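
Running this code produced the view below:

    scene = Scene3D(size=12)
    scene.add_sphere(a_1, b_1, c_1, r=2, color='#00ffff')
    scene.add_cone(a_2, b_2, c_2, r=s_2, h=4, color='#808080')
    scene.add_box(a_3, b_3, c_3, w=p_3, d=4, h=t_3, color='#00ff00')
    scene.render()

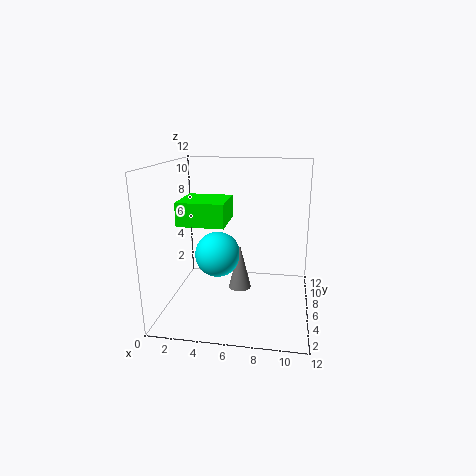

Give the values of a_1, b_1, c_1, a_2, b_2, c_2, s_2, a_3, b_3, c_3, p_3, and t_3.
a_1 = 4; b_1 = 7; c_1 = 4; a_2 = 6; b_2 = 7; c_2 = 1; s_2 = 1; a_3 = 1; b_3 = 5; c_3 = 7; p_3 = 4; t_3 = 2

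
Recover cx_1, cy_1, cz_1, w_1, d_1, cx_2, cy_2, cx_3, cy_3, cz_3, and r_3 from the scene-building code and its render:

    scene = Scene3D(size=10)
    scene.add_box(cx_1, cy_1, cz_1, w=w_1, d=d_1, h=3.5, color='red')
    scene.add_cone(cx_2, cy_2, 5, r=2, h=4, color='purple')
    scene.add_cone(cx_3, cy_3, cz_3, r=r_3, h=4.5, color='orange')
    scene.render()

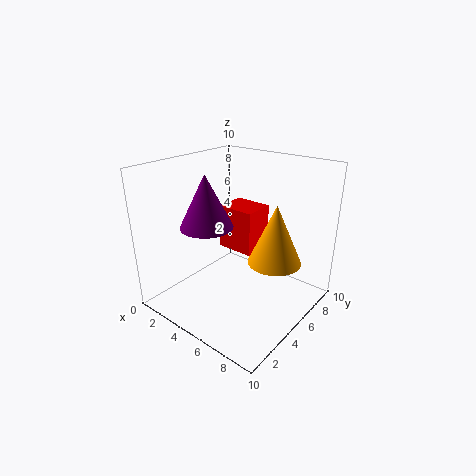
cx_1 = 1.5, cy_1 = 7, cz_1 = 2.5, w_1 = 3, d_1 = 2.5, cx_2 = 2, cy_2 = 5, cx_3 = 6.5, cy_3 = 7.5, cz_3 = 2.5, r_3 = 2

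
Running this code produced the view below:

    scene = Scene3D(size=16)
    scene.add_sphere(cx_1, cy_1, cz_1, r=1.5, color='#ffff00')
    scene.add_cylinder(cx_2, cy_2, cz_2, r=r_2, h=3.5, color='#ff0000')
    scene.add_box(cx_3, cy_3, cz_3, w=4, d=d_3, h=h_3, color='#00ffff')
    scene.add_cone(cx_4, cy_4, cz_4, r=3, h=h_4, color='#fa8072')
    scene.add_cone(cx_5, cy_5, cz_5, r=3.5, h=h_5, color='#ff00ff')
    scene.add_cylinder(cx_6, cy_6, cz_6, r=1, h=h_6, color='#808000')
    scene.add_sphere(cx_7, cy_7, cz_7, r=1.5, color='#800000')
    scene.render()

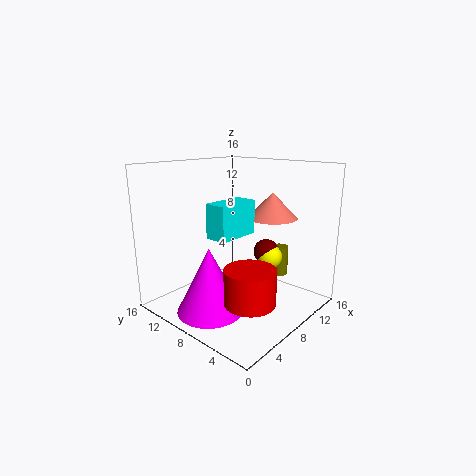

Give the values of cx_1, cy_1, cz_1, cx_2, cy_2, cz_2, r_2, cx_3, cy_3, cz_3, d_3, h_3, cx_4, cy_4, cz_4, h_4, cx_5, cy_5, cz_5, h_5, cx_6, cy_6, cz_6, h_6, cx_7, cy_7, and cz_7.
cx_1 = 12; cy_1 = 6.5; cz_1 = 5; cx_2 = 4; cy_2 = 3; cz_2 = 3.5; r_2 = 2.5; cx_3 = 0.5; cy_3 = 3; cz_3 = 10.5; d_3 = 2; h_3 = 3; cx_4 = 13; cy_4 = 7; cz_4 = 9.5; h_4 = 3; cx_5 = 3.5; cy_5 = 8; cz_5 = 1; h_5 = 7; cx_6 = 13.5; cy_6 = 6; cz_6 = 2.5; h_6 = 3.5; cx_7 = 12; cy_7 = 7; cz_7 = 5.5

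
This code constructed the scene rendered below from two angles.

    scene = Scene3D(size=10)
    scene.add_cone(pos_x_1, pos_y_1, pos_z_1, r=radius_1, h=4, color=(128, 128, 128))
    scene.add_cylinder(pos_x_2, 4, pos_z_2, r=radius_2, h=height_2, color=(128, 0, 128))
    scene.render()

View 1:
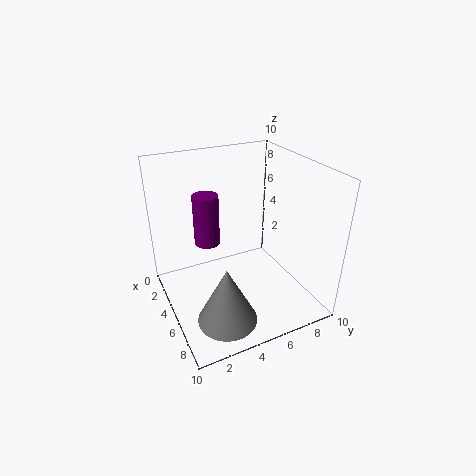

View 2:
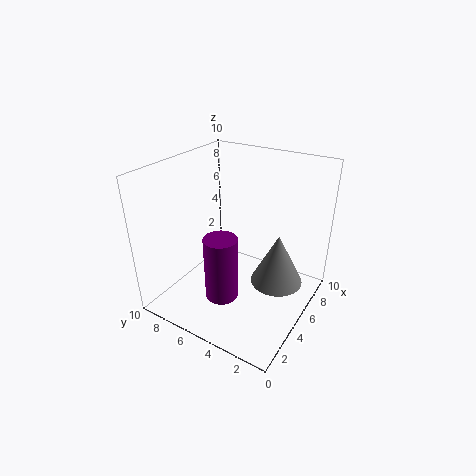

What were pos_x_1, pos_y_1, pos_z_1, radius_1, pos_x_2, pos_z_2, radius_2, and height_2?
pos_x_1 = 7.5; pos_y_1 = 3; pos_z_1 = 0.5; radius_1 = 2; pos_x_2 = 1.5; pos_z_2 = 3; radius_2 = 1; height_2 = 4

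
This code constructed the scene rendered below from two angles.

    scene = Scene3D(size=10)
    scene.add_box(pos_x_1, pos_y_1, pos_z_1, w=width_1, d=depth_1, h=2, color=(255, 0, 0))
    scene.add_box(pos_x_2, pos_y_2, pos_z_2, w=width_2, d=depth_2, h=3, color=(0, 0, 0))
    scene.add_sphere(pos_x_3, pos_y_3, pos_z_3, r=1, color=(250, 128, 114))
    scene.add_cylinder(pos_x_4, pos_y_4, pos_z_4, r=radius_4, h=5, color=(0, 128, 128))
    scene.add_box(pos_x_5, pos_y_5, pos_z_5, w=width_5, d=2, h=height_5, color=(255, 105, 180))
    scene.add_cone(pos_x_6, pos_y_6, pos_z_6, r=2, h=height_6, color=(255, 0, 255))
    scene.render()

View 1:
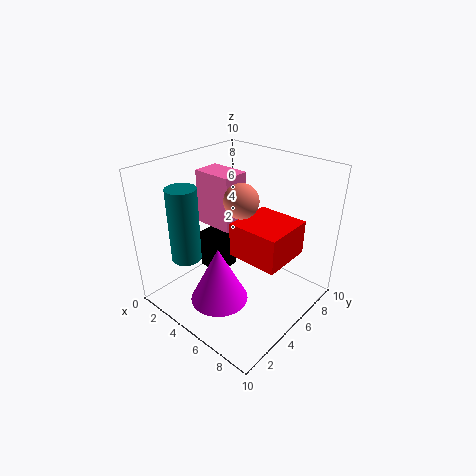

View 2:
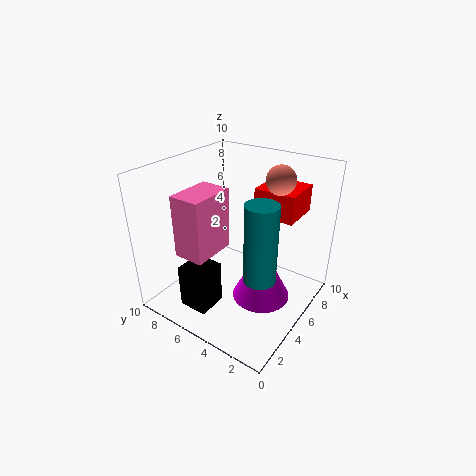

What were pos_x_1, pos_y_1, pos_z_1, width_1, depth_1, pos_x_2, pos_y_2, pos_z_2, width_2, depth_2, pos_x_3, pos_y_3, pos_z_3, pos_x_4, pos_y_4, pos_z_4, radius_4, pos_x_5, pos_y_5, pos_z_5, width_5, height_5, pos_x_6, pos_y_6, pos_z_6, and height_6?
pos_x_1 = 7; pos_y_1 = 2; pos_z_1 = 6; width_1 = 3; depth_1 = 3; pos_x_2 = 1; pos_y_2 = 5; pos_z_2 = 1; width_2 = 2; depth_2 = 2; pos_x_3 = 7; pos_y_3 = 3; pos_z_3 = 9; pos_x_4 = 3; pos_y_4 = 2; pos_z_4 = 4; radius_4 = 1; pos_x_5 = 1; pos_y_5 = 5; pos_z_5 = 5; width_5 = 3; height_5 = 4; pos_x_6 = 5; pos_y_6 = 3; pos_z_6 = 1; height_6 = 4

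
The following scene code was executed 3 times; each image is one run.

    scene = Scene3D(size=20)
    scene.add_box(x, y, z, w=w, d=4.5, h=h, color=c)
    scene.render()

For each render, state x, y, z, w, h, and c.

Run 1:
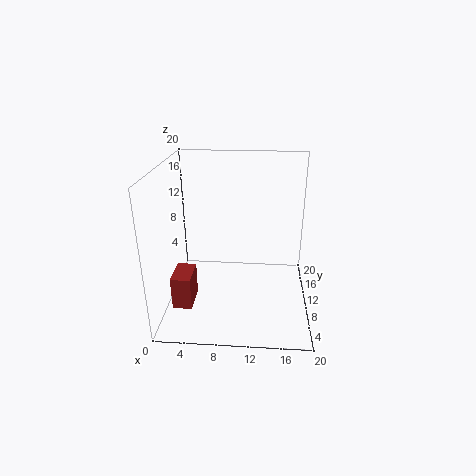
x = 1, y = 6, z = 0.5, w = 2.75, h = 4.75, c = 'brown'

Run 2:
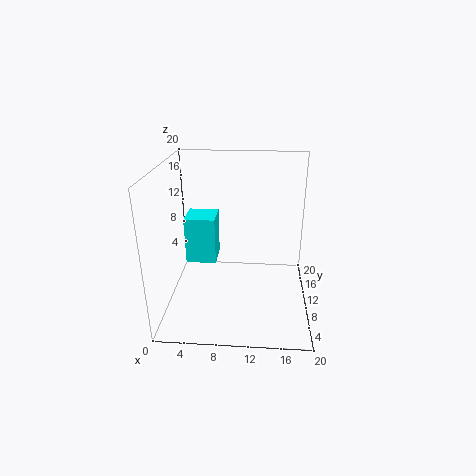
x = 2, y = 11.75, z = 4.75, w = 4.5, h = 7, c = 'cyan'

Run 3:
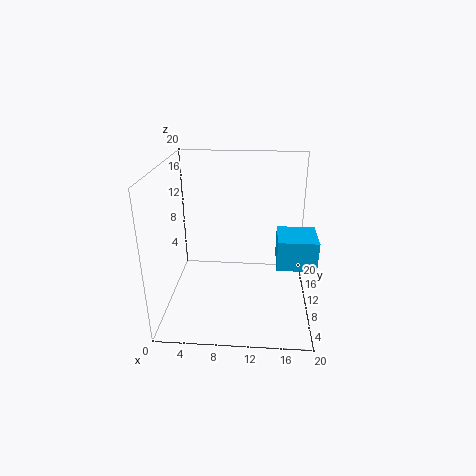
x = 15, y = 1.5, z = 10.25, w = 4.5, h = 3.5, c = 'deepskyblue'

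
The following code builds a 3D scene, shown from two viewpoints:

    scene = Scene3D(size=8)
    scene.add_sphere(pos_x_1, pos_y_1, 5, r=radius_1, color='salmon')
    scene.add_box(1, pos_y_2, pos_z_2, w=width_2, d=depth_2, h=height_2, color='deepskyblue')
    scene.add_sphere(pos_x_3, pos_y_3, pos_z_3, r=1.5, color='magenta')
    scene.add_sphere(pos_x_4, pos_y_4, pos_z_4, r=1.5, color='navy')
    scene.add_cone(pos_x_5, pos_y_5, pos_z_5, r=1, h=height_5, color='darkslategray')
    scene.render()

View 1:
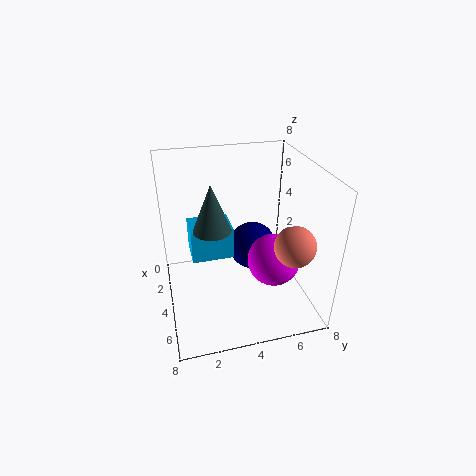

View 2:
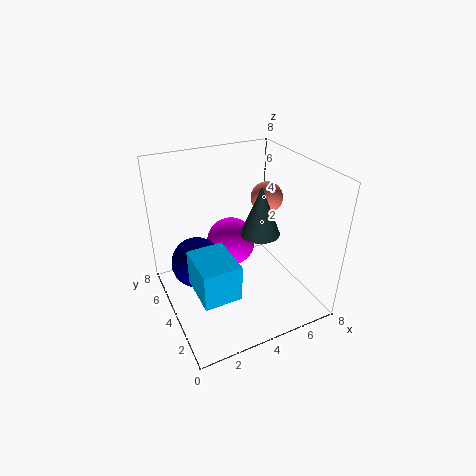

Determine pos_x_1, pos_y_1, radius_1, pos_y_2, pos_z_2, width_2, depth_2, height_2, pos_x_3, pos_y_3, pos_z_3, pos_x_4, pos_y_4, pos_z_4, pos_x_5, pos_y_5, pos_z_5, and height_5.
pos_x_1 = 7, pos_y_1 = 6, radius_1 = 1, pos_y_2 = 1.5, pos_z_2 = 2, width_2 = 2, depth_2 = 2.5, height_2 = 2, pos_x_3 = 4.5, pos_y_3 = 6, pos_z_3 = 2.5, pos_x_4 = 2, pos_y_4 = 5.5, pos_z_4 = 2, pos_x_5 = 4.5, pos_y_5 = 2.5, pos_z_5 = 5, height_5 = 2.5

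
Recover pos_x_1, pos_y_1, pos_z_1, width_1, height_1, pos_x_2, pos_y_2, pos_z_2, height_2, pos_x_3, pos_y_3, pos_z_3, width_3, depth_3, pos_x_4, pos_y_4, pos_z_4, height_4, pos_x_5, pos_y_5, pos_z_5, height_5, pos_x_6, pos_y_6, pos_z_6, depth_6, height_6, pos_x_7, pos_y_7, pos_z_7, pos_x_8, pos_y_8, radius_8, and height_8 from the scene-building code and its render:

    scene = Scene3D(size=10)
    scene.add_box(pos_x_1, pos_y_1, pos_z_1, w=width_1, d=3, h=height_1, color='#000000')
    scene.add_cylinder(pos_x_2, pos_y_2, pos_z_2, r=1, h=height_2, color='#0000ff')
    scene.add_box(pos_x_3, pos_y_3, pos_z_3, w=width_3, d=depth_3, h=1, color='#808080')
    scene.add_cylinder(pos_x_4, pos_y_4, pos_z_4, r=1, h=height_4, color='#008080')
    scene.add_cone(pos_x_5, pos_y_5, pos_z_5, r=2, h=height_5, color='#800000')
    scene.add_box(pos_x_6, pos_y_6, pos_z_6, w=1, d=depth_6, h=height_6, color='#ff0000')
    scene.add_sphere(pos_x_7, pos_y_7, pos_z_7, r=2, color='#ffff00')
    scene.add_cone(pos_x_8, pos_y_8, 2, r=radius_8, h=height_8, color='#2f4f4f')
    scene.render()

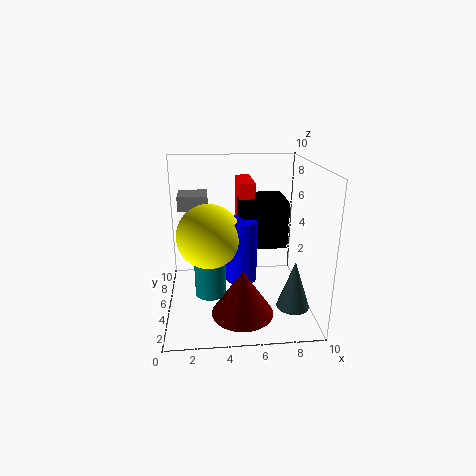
pos_x_1 = 5; pos_y_1 = 3; pos_z_1 = 5; width_1 = 3; height_1 = 3; pos_x_2 = 5; pos_y_2 = 3; pos_z_2 = 3; height_2 = 4; pos_x_3 = 1; pos_y_3 = 5; pos_z_3 = 7; width_3 = 2; depth_3 = 2; pos_x_4 = 3; pos_y_4 = 3; pos_z_4 = 2; height_4 = 3; pos_x_5 = 5; pos_y_5 = 2; pos_z_5 = 1; height_5 = 3; pos_x_6 = 5; pos_y_6 = 4; pos_z_6 = 5; depth_6 = 3; height_6 = 4; pos_x_7 = 3; pos_y_7 = 3; pos_z_7 = 6; pos_x_8 = 8; pos_y_8 = 1; radius_8 = 1; height_8 = 3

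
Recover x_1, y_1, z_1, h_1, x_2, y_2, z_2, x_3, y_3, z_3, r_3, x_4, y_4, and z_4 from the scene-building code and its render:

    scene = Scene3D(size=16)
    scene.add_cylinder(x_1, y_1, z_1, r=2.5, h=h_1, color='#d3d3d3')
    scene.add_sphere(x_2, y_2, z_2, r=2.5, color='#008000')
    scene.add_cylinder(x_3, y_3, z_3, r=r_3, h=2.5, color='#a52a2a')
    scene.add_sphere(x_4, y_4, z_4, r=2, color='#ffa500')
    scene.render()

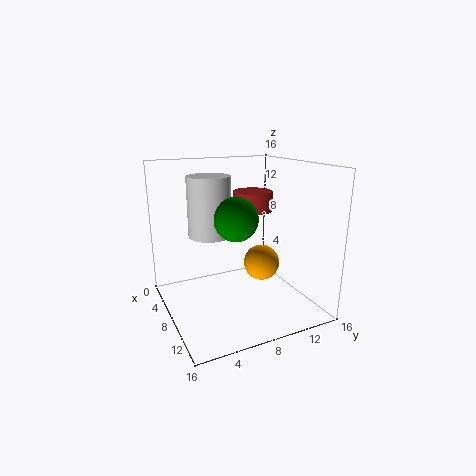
x_1 = 4.5
y_1 = 6
z_1 = 7.5
h_1 = 7
x_2 = 7.5
y_2 = 8
z_2 = 10
x_3 = 3
y_3 = 12.5
z_3 = 9.5
r_3 = 2.5
x_4 = 9
y_4 = 10.5
z_4 = 5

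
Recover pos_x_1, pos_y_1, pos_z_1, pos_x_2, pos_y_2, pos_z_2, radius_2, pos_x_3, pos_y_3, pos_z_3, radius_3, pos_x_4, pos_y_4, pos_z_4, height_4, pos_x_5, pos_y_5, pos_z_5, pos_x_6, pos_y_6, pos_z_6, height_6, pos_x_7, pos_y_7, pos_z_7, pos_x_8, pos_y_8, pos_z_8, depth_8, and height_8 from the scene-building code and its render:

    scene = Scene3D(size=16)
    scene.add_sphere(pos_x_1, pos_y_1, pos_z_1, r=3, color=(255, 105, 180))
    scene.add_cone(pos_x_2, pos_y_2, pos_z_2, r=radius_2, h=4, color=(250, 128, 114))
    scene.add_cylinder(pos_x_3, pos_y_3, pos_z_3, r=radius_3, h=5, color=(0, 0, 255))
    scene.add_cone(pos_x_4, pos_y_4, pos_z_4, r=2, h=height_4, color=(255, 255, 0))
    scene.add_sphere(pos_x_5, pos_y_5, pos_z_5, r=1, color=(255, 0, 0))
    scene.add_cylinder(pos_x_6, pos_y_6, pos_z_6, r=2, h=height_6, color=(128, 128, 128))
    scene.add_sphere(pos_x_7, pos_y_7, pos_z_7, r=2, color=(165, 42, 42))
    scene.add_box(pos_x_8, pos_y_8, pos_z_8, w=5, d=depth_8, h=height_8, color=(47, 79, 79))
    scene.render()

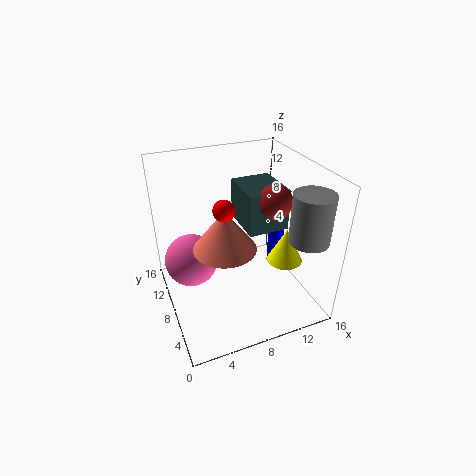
pos_x_1 = 3, pos_y_1 = 10, pos_z_1 = 5, pos_x_2 = 5, pos_y_2 = 4, pos_z_2 = 10, radius_2 = 3, pos_x_3 = 14, pos_y_3 = 10, pos_z_3 = 2, radius_3 = 1, pos_x_4 = 13, pos_y_4 = 6, pos_z_4 = 5, height_4 = 4, pos_x_5 = 5, pos_y_5 = 4, pos_z_5 = 14, pos_x_6 = 13, pos_y_6 = 2, pos_z_6 = 10, height_6 = 5, pos_x_7 = 13, pos_y_7 = 9, pos_z_7 = 11, pos_x_8 = 10, pos_y_8 = 9, pos_z_8 = 7, depth_8 = 6, height_8 = 5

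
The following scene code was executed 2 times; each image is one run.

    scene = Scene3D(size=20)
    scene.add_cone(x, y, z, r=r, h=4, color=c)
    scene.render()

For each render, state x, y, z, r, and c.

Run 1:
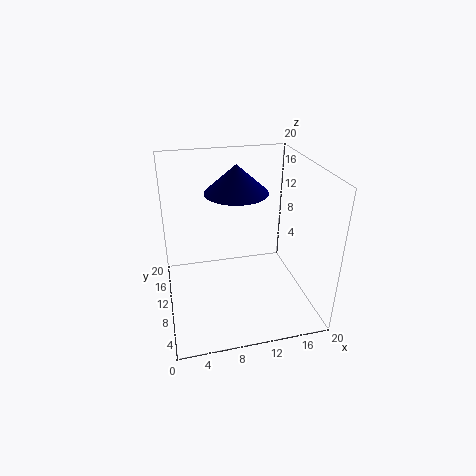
x = 10.5
y = 13
z = 15.5
r = 4.5
c = 'navy'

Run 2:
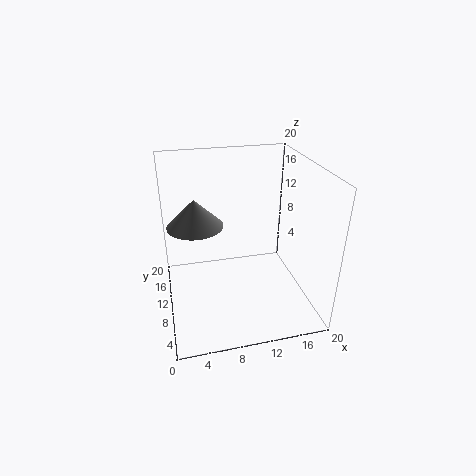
x = 4.5
y = 13
z = 11
r = 4
c = 'gray'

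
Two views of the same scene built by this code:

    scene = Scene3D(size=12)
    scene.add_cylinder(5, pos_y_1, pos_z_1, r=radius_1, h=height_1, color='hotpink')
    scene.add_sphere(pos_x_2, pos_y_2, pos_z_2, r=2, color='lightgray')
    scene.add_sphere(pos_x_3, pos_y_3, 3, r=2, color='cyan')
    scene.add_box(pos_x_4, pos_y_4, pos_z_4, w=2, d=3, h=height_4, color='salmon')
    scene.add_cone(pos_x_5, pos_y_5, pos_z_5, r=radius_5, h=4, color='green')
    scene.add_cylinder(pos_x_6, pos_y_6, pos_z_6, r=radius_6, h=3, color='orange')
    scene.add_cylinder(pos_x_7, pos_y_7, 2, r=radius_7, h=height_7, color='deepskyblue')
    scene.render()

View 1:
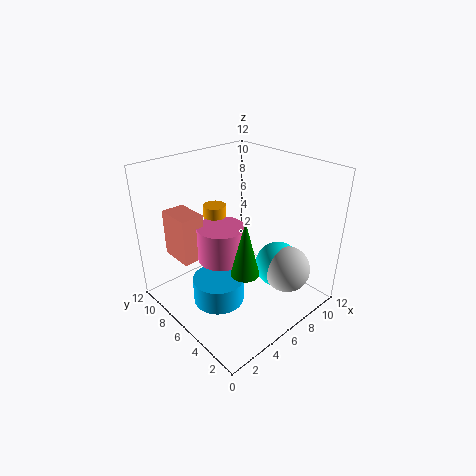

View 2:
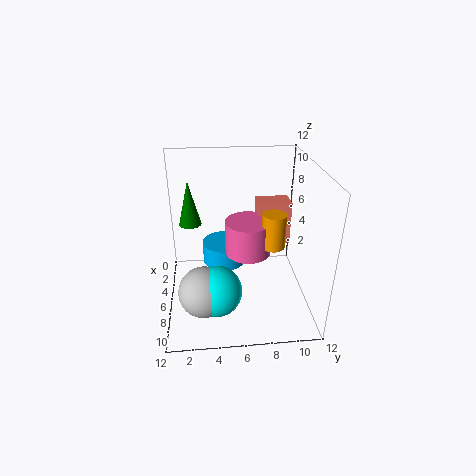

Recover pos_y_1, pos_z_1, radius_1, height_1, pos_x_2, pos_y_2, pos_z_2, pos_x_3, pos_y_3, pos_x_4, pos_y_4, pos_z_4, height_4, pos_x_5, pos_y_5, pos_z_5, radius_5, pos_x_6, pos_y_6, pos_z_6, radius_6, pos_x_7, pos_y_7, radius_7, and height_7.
pos_y_1 = 7, pos_z_1 = 4, radius_1 = 2, height_1 = 3, pos_x_2 = 9, pos_y_2 = 3, pos_z_2 = 3, pos_x_3 = 9, pos_y_3 = 4, pos_x_4 = 2, pos_y_4 = 8, pos_z_4 = 4, height_4 = 4, pos_x_5 = 3, pos_y_5 = 2, pos_z_5 = 6, radius_5 = 1, pos_x_6 = 6, pos_y_6 = 9, pos_z_6 = 5, radius_6 = 1, pos_x_7 = 3, pos_y_7 = 5, radius_7 = 2, height_7 = 2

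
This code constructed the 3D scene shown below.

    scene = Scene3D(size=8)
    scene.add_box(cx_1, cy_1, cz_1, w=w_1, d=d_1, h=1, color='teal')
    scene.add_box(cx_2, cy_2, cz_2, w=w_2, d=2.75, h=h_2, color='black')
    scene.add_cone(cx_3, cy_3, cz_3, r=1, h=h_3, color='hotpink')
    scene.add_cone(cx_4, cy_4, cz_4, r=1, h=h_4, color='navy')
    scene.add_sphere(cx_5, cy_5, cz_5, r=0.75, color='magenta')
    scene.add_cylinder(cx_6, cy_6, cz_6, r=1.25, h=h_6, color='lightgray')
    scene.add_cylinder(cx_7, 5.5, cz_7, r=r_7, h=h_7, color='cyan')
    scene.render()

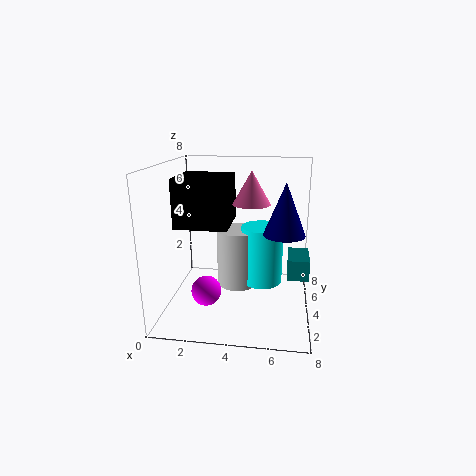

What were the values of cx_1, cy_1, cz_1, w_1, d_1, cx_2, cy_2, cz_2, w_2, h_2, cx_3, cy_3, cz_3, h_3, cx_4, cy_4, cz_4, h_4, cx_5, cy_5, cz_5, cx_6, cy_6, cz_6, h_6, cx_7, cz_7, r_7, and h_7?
cx_1 = 6.75, cy_1 = 1.25, cz_1 = 3, w_1 = 1, d_1 = 1.75, cx_2 = 1, cy_2 = 2, cz_2 = 5, w_2 = 2.75, h_2 = 2.5, cx_3 = 4.75, cy_3 = 3.75, cz_3 = 6, h_3 = 1.75, cx_4 = 6.5, cy_4 = 2, cz_4 = 5, h_4 = 2.5, cx_5 = 2.75, cy_5 = 1.5, cz_5 = 2, cx_6 = 3.75, cy_6 = 5.5, cz_6 = 0.5, h_6 = 3.5, cx_7 = 5.25, cz_7 = 0.75, r_7 = 1.25, h_7 = 3.5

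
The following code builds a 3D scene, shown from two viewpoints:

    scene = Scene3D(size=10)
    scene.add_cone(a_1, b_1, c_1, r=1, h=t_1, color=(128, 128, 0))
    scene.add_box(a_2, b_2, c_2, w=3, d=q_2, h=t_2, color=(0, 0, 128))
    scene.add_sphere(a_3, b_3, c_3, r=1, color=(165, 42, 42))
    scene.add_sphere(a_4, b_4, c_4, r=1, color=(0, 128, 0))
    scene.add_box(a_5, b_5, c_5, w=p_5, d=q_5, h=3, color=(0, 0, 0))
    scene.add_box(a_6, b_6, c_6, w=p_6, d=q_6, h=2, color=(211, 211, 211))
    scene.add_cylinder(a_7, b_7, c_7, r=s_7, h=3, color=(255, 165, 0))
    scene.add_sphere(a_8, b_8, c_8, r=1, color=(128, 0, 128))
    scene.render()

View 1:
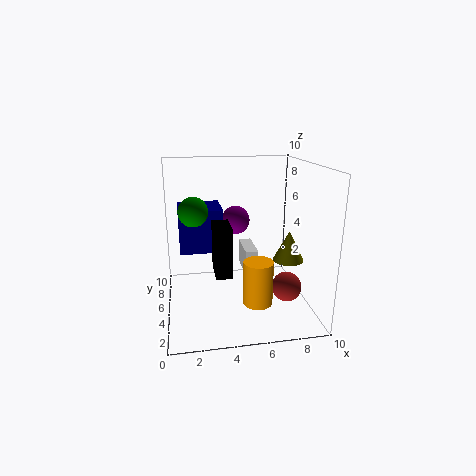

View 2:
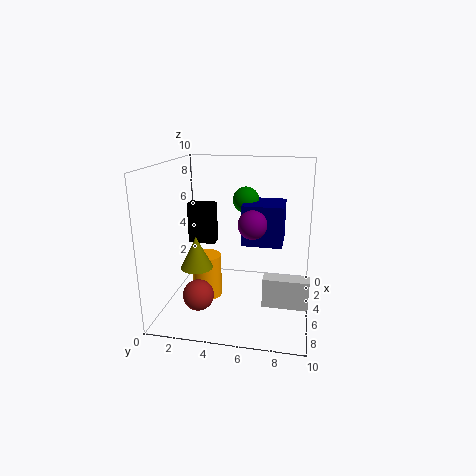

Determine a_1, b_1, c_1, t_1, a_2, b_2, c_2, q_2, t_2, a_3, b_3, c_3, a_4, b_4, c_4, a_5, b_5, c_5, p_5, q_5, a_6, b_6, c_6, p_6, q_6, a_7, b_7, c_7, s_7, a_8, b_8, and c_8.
a_1 = 8; b_1 = 3; c_1 = 4; t_1 = 2; a_2 = 1; b_2 = 5; c_2 = 4; q_2 = 3; t_2 = 3; a_3 = 8; b_3 = 3; c_3 = 2; a_4 = 2; b_4 = 5; c_4 = 7; a_5 = 3; b_5 = 1; c_5 = 4; p_5 = 1; q_5 = 2; a_6 = 6; b_6 = 7; c_6 = 1; p_6 = 1; q_6 = 3; a_7 = 6; b_7 = 3; c_7 = 1; s_7 = 1; a_8 = 5; b_8 = 6; c_8 = 6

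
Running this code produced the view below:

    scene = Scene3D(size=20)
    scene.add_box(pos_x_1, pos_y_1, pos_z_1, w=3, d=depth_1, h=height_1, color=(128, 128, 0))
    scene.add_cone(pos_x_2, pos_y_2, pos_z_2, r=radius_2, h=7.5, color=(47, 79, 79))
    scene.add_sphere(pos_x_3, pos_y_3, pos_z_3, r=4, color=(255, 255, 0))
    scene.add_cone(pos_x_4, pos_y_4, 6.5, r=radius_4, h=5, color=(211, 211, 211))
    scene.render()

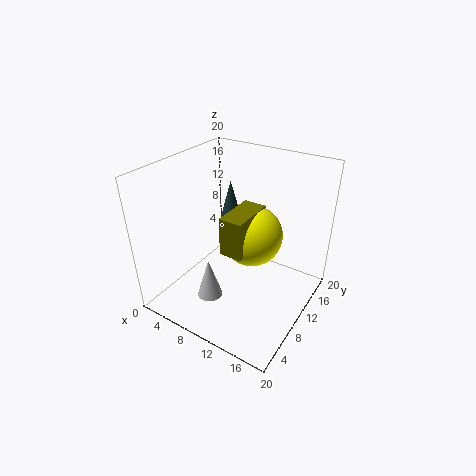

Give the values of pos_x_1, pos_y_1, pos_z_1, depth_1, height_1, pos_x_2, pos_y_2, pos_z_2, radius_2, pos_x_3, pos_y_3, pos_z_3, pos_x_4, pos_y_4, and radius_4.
pos_x_1 = 10.5, pos_y_1 = 5, pos_z_1 = 10.5, depth_1 = 6, height_1 = 5, pos_x_2 = 4.5, pos_y_2 = 16.5, pos_z_2 = 7.5, radius_2 = 2, pos_x_3 = 12.5, pos_y_3 = 9.5, pos_z_3 = 11.5, pos_x_4 = 11, pos_y_4 = 2, radius_4 = 1.5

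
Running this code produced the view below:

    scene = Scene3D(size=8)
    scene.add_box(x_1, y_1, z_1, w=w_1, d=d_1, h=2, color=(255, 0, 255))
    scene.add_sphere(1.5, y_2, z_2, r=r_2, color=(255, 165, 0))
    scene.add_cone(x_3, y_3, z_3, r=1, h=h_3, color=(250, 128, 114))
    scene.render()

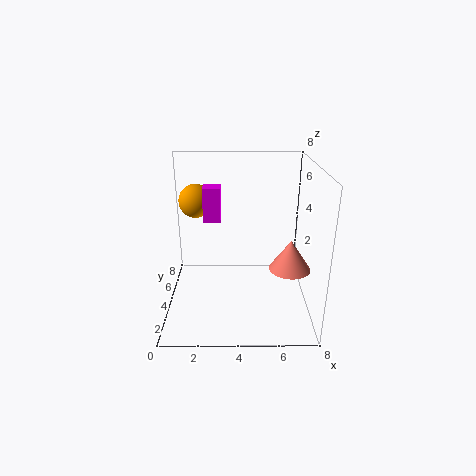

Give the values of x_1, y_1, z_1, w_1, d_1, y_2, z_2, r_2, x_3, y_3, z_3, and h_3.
x_1 = 2, y_1 = 5, z_1 = 4.5, w_1 = 1, d_1 = 1, y_2 = 6, z_2 = 5.5, r_2 = 1, x_3 = 6.5, y_3 = 1.5, z_3 = 3.5, h_3 = 1.5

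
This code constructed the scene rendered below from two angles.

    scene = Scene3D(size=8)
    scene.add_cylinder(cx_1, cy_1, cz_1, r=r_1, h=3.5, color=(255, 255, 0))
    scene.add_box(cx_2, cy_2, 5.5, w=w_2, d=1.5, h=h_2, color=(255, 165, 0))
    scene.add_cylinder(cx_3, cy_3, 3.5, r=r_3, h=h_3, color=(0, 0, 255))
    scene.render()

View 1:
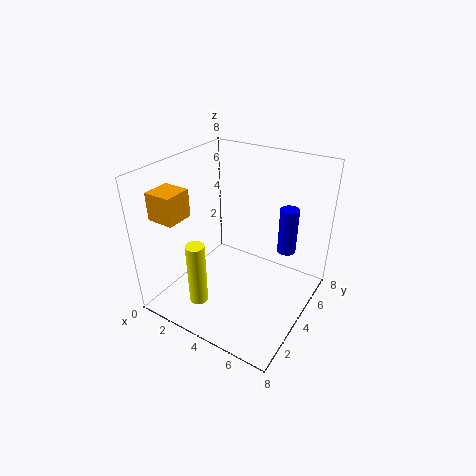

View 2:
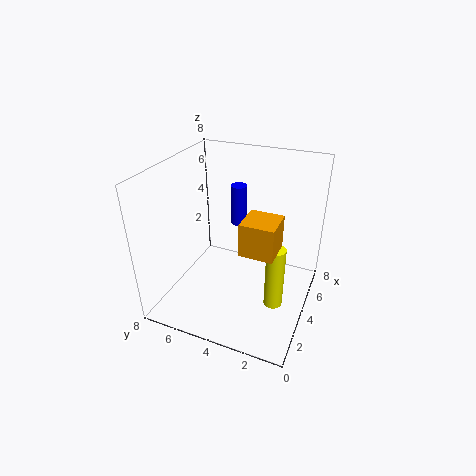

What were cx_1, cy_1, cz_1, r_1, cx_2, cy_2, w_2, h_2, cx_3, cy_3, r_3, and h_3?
cx_1 = 3, cy_1 = 1.5, cz_1 = 1, r_1 = 0.5, cx_2 = 0.5, cy_2 = 1, w_2 = 1.5, h_2 = 1.5, cx_3 = 6.5, cy_3 = 5, r_3 = 0.5, h_3 = 2.5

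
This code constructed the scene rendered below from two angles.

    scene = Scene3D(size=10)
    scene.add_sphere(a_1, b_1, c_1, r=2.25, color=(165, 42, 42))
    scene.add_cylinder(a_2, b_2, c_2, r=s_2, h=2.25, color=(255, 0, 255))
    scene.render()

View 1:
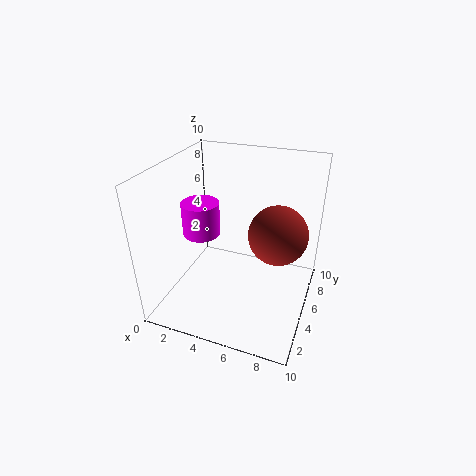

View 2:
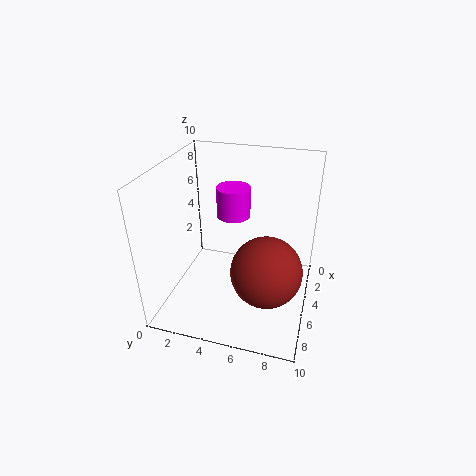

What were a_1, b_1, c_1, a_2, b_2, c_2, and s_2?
a_1 = 7.25
b_1 = 7.5
c_1 = 4.25
a_2 = 2.75
b_2 = 4
c_2 = 5.5
s_2 = 1.25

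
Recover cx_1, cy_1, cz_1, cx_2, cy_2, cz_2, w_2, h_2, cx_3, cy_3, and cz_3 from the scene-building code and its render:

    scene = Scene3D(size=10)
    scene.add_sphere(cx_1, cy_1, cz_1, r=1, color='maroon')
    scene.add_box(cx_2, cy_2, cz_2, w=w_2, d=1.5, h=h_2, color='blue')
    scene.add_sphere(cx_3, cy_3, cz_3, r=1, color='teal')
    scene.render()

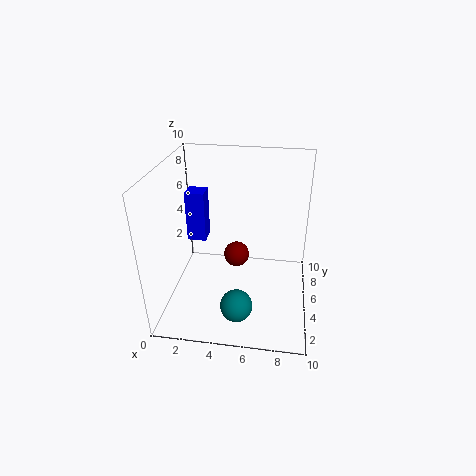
cx_1 = 4.5
cy_1 = 7.5
cz_1 = 2
cx_2 = 0.5
cy_2 = 7.5
cz_2 = 3
w_2 = 1.5
h_2 = 4
cx_3 = 5.5
cy_3 = 1
cz_3 = 2.5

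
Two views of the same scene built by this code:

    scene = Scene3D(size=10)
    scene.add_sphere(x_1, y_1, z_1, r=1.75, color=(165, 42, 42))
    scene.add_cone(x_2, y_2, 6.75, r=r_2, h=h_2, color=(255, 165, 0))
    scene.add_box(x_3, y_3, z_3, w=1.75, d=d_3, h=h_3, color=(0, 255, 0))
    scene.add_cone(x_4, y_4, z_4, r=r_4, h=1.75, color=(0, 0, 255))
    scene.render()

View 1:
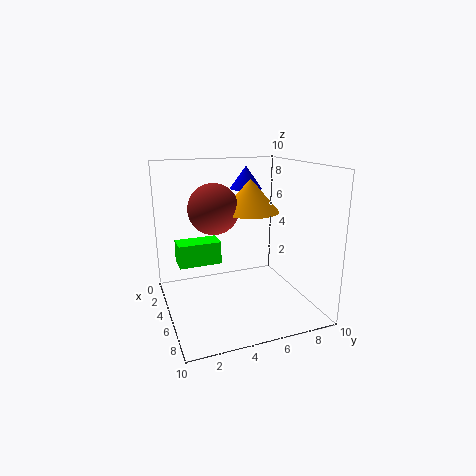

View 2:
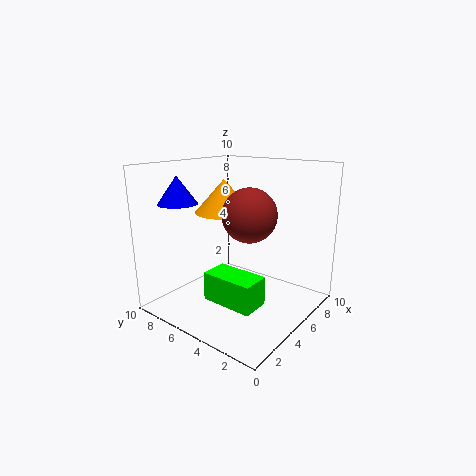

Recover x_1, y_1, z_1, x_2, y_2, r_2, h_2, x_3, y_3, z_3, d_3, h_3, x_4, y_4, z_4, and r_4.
x_1 = 4.25, y_1 = 3.5, z_1 = 7, x_2 = 4.75, y_2 = 6, r_2 = 2, h_2 = 2.25, x_3 = 1, y_3 = 1.25, z_3 = 2.25, d_3 = 3.25, h_3 = 1.75, x_4 = 1.5, y_4 = 7, z_4 = 7.75, r_4 = 1.25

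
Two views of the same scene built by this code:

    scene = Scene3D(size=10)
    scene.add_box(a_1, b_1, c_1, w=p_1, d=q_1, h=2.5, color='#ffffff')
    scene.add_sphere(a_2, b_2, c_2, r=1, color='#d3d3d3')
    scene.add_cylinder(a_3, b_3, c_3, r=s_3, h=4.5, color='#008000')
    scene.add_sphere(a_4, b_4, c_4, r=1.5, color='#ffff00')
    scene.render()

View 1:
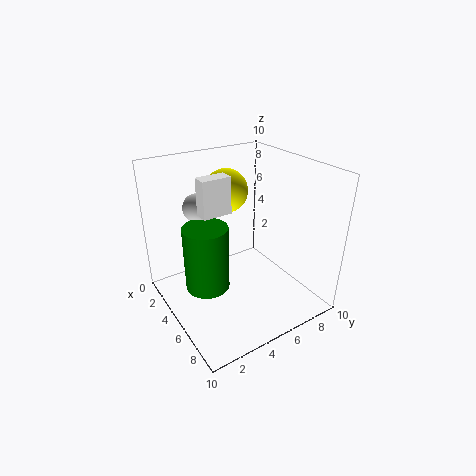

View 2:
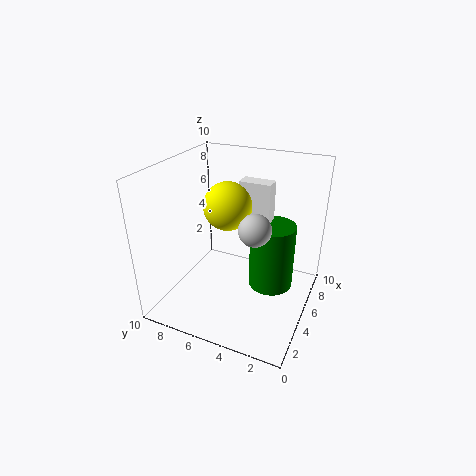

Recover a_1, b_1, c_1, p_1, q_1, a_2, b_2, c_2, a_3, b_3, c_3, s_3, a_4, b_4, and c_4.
a_1 = 4, b_1 = 2.5, c_1 = 7, p_1 = 1, q_1 = 2, a_2 = 3, b_2 = 3, c_2 = 7, a_3 = 5, b_3 = 2.5, c_3 = 2, s_3 = 1.5, a_4 = 3.5, b_4 = 5, c_4 = 8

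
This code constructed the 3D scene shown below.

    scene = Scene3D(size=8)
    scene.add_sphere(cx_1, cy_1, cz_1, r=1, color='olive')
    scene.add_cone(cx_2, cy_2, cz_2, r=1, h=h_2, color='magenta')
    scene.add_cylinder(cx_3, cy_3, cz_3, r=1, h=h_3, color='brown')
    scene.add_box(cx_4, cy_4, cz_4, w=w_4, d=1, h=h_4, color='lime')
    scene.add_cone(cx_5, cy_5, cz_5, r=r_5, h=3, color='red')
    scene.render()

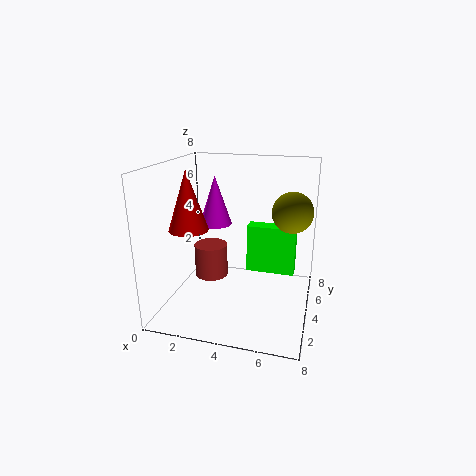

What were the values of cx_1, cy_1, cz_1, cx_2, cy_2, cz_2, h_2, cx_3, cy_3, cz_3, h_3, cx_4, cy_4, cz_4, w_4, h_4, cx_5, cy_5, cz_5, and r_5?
cx_1 = 7
cy_1 = 3
cz_1 = 6
cx_2 = 2
cy_2 = 6
cz_2 = 4
h_2 = 3
cx_3 = 2
cy_3 = 5
cz_3 = 1
h_3 = 2
cx_4 = 4
cy_4 = 6
cz_4 = 1
w_4 = 3
h_4 = 3
cx_5 = 2
cy_5 = 2
cz_5 = 5
r_5 = 1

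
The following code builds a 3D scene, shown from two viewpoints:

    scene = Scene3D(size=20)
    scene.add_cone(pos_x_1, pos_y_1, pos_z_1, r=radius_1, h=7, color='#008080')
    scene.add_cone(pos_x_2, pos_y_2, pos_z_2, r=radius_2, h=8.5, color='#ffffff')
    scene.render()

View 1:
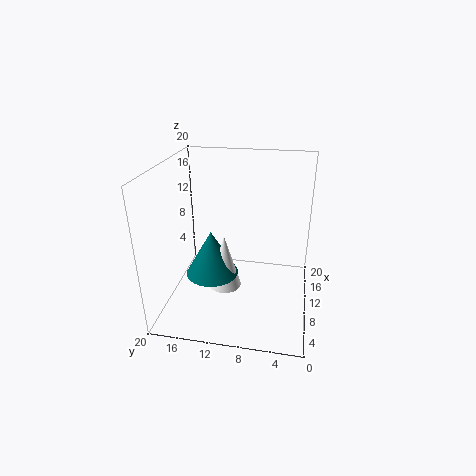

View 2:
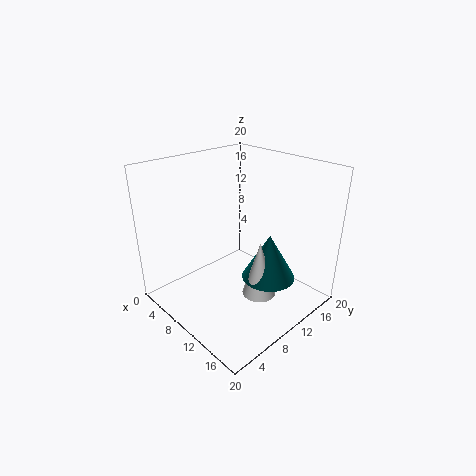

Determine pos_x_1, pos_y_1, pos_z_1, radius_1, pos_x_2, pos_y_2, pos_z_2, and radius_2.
pos_x_1 = 12; pos_y_1 = 14.5; pos_z_1 = 2.5; radius_1 = 4; pos_x_2 = 12; pos_y_2 = 12.5; pos_z_2 = 0.5; radius_2 = 2.5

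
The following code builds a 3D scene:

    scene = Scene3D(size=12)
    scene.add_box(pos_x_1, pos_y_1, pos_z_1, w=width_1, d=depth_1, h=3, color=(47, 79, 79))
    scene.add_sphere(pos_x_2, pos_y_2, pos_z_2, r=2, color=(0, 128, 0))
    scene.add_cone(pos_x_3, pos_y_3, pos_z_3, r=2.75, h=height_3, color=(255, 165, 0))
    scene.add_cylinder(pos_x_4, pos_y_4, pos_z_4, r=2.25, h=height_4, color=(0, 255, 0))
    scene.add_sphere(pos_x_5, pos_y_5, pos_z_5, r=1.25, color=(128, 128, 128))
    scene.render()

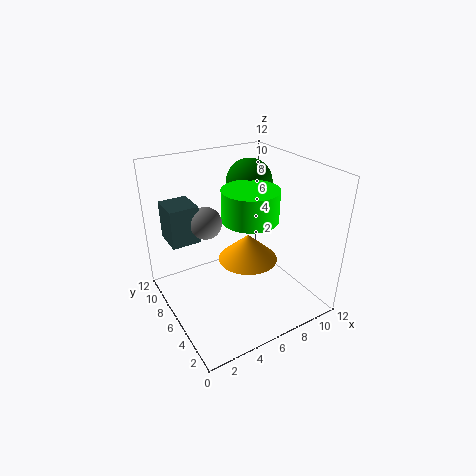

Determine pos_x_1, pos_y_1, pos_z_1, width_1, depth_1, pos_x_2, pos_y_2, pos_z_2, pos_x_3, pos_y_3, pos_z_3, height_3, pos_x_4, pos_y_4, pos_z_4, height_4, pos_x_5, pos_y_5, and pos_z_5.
pos_x_1 = 0.5
pos_y_1 = 6.25
pos_z_1 = 6.5
width_1 = 2.25
depth_1 = 2.5
pos_x_2 = 8.5
pos_y_2 = 8.25
pos_z_2 = 9.75
pos_x_3 = 8
pos_y_3 = 7.5
pos_z_3 = 2.5
height_3 = 2.5
pos_x_4 = 6.5
pos_y_4 = 5
pos_z_4 = 8
height_4 = 2.5
pos_x_5 = 3.25
pos_y_5 = 6.25
pos_z_5 = 8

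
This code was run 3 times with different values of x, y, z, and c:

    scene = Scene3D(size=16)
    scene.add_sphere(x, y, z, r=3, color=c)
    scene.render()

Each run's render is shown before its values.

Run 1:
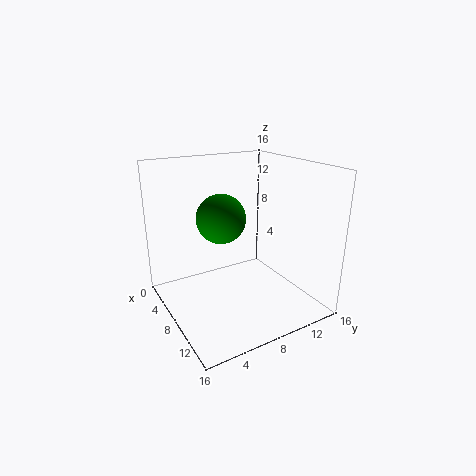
x = 4, y = 8, z = 9, c = 'green'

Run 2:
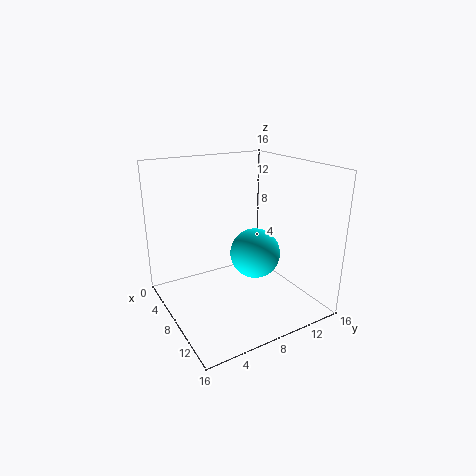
x = 7, y = 11, z = 5, c = 'cyan'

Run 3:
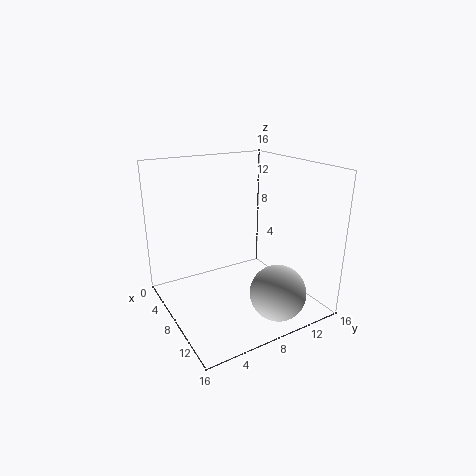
x = 13, y = 10, z = 3, c = 'lightgray'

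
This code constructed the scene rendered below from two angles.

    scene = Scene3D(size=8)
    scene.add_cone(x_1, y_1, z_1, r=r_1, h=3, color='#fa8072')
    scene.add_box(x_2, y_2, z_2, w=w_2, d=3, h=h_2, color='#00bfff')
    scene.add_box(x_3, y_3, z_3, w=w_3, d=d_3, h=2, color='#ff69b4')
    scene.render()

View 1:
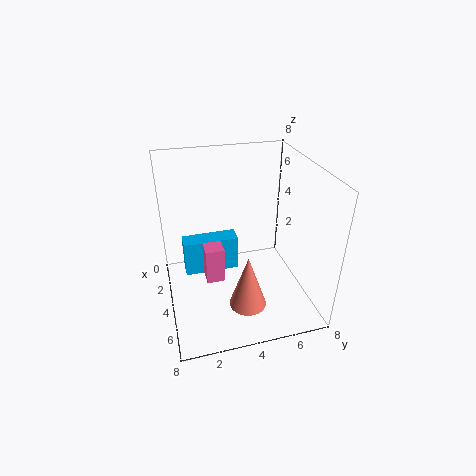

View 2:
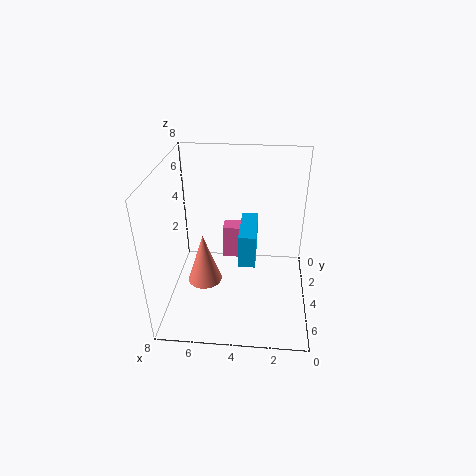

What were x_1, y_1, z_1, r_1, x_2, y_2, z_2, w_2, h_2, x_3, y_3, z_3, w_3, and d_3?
x_1 = 6
y_1 = 4
z_1 = 1
r_1 = 1
x_2 = 3
y_2 = 1
z_2 = 2
w_2 = 1
h_2 = 2
x_3 = 4
y_3 = 2
z_3 = 2
w_3 = 1
d_3 = 1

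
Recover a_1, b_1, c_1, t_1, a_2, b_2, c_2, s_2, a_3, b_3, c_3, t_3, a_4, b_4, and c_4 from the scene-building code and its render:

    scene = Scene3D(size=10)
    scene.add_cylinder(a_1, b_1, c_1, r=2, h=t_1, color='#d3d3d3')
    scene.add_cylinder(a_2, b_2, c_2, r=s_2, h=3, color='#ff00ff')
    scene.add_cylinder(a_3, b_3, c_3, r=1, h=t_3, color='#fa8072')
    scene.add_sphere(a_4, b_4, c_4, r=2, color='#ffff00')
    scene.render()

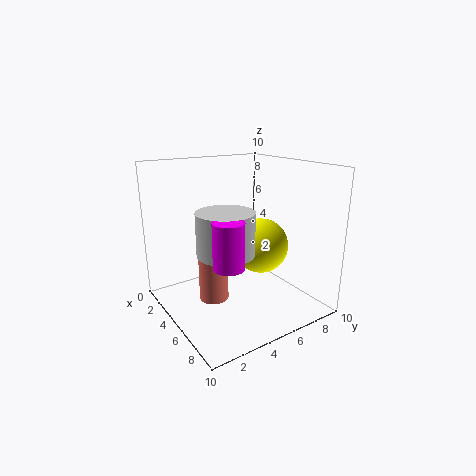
a_1 = 5; b_1 = 4; c_1 = 4; t_1 = 3; a_2 = 7; b_2 = 3; c_2 = 4; s_2 = 1; a_3 = 5; b_3 = 3; c_3 = 1; t_3 = 3; a_4 = 5; b_4 = 7; c_4 = 4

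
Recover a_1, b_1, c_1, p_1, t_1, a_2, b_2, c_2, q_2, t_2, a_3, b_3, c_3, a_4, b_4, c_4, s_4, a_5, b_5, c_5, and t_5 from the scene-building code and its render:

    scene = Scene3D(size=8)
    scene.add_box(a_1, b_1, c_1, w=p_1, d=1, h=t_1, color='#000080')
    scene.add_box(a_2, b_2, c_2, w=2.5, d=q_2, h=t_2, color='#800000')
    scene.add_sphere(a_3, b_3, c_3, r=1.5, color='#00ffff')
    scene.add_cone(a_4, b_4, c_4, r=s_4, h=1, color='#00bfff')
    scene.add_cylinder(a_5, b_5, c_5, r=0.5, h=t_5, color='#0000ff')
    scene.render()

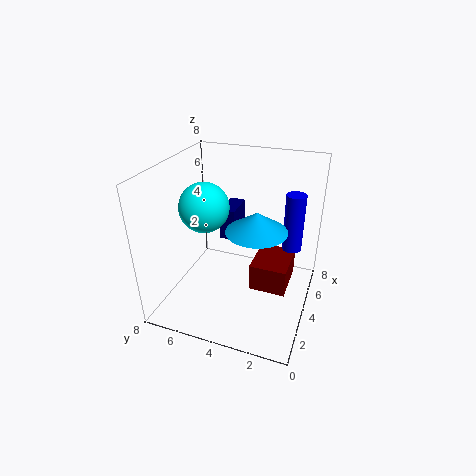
a_1 = 6, b_1 = 5, c_1 = 2.5, p_1 = 2, t_1 = 2, a_2 = 3, b_2 = 1, c_2 = 1.5, q_2 = 2, t_2 = 1.5, a_3 = 5, b_3 = 6.5, c_3 = 5, a_4 = 2.5, b_4 = 2.5, c_4 = 5.5, s_4 = 1.5, a_5 = 4, b_5 = 1, c_5 = 4, t_5 = 3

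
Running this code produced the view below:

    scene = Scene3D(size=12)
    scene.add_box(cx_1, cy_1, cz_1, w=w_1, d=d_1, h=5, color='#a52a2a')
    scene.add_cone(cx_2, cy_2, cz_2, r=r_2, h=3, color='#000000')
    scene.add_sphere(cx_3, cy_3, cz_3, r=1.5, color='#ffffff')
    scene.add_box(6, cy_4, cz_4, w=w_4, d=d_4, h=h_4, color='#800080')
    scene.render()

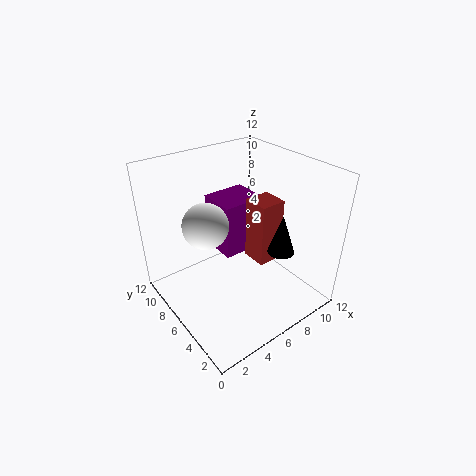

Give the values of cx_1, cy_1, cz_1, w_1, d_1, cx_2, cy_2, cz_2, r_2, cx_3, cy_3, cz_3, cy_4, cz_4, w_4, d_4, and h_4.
cx_1 = 6; cy_1 = 3; cz_1 = 5; w_1 = 2; d_1 = 2; cx_2 = 7; cy_2 = 2; cz_2 = 6.5; r_2 = 1; cx_3 = 1.5; cy_3 = 3.5; cz_3 = 10; cy_4 = 7.5; cz_4 = 3; w_4 = 4; d_4 = 3.5; h_4 = 5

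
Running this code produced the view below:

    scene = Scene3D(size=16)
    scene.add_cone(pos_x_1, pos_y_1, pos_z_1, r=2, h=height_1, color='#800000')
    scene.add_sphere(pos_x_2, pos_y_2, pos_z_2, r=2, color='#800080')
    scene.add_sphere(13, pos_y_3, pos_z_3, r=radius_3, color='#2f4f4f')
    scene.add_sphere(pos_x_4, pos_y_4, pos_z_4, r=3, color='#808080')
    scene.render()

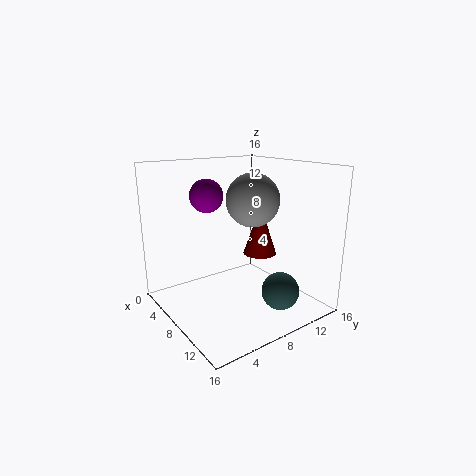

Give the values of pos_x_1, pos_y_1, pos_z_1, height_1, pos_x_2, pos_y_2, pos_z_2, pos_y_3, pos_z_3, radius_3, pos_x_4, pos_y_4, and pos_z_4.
pos_x_1 = 7; pos_y_1 = 12; pos_z_1 = 5; height_1 = 6; pos_x_2 = 3; pos_y_2 = 7; pos_z_2 = 12; pos_y_3 = 10; pos_z_3 = 3; radius_3 = 2; pos_x_4 = 8; pos_y_4 = 10; pos_z_4 = 12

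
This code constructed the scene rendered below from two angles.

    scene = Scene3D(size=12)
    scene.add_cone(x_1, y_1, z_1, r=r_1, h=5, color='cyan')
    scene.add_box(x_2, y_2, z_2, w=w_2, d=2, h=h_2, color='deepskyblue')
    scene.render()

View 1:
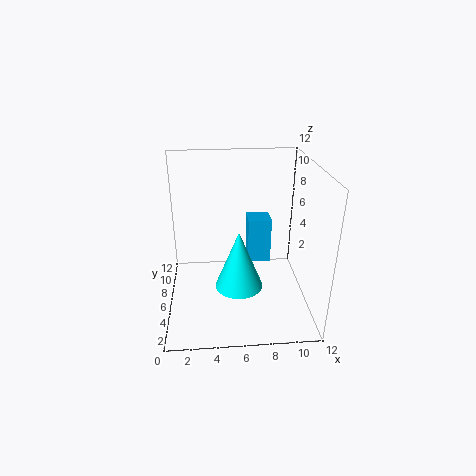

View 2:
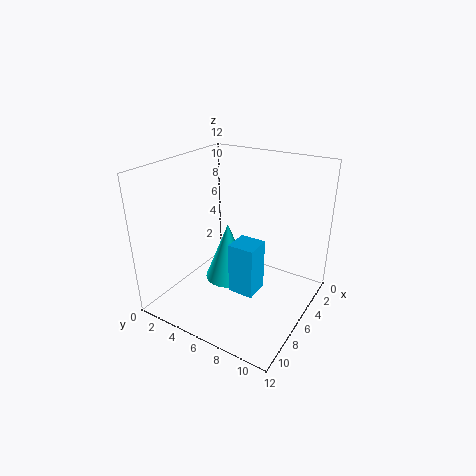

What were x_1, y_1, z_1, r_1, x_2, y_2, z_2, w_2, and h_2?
x_1 = 6
y_1 = 5
z_1 = 2
r_1 = 2
x_2 = 7
y_2 = 7
z_2 = 3
w_2 = 2
h_2 = 4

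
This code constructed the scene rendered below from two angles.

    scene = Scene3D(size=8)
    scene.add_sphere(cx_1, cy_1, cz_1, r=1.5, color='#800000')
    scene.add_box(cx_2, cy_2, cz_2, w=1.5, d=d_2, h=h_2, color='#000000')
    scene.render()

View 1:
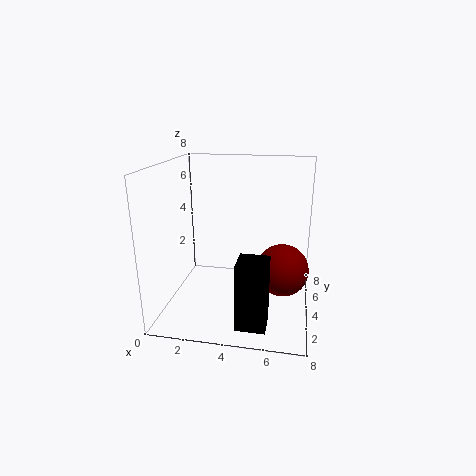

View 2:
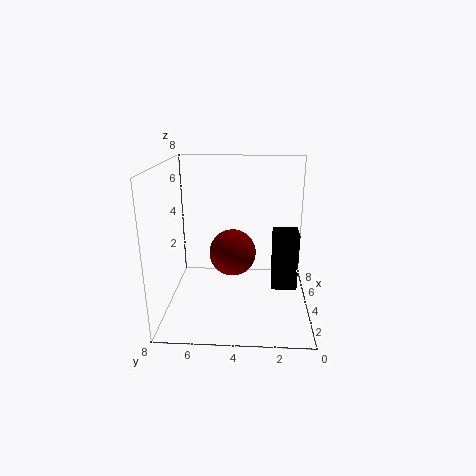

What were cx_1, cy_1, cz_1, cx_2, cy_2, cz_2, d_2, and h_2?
cx_1 = 6.5, cy_1 = 4.5, cz_1 = 2, cx_2 = 4.5, cy_2 = 0.5, cz_2 = 0.5, d_2 = 1.5, h_2 = 3.5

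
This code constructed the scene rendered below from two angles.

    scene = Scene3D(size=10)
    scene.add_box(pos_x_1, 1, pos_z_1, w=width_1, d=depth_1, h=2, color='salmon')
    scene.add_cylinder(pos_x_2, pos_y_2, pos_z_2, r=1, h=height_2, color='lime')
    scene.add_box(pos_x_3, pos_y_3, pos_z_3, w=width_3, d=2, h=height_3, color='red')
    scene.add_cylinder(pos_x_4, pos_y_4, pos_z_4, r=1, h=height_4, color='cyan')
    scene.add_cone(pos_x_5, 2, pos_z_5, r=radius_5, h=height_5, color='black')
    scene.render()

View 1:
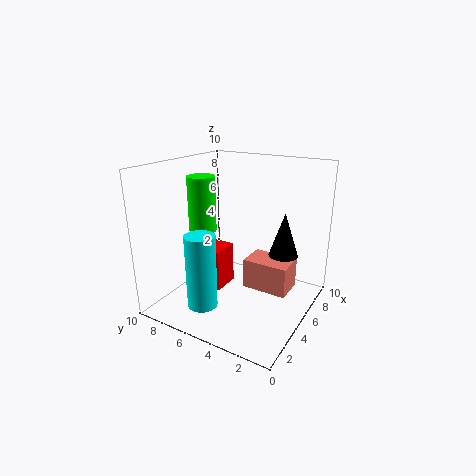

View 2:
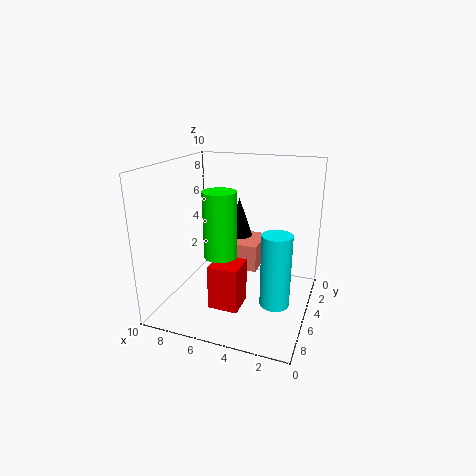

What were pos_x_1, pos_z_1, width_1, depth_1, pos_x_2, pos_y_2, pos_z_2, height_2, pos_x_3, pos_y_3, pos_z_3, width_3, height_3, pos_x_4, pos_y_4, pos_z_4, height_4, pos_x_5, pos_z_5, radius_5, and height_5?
pos_x_1 = 4; pos_z_1 = 2; width_1 = 2; depth_1 = 3; pos_x_2 = 5; pos_y_2 = 8; pos_z_2 = 5; height_2 = 4; pos_x_3 = 4; pos_y_3 = 6; pos_z_3 = 1; width_3 = 2; height_3 = 3; pos_x_4 = 2; pos_y_4 = 6; pos_z_4 = 1; height_4 = 5; pos_x_5 = 6; pos_z_5 = 4; radius_5 = 1; height_5 = 3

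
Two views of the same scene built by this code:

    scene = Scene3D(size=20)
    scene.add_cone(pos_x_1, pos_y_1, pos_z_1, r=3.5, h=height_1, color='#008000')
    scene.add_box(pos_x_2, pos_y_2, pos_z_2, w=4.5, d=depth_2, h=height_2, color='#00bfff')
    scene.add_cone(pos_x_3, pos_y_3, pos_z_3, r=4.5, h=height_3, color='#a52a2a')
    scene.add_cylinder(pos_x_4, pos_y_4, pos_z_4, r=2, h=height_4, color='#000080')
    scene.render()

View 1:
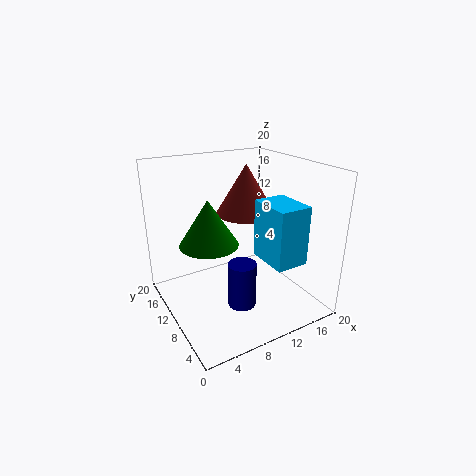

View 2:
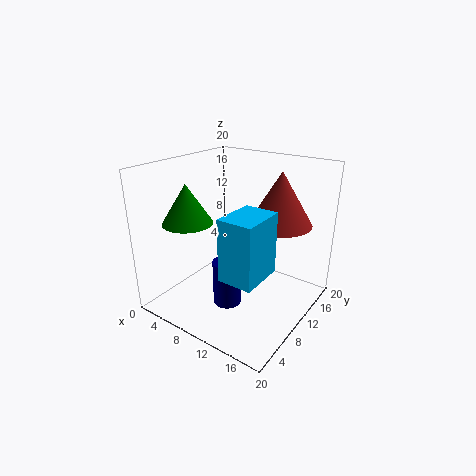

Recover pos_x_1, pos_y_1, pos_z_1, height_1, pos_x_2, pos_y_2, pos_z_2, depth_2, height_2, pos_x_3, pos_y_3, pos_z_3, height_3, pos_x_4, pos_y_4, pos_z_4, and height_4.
pos_x_1 = 4; pos_y_1 = 6.5; pos_z_1 = 12; height_1 = 5.5; pos_x_2 = 12; pos_y_2 = 3; pos_z_2 = 7.5; depth_2 = 6; height_2 = 8; pos_x_3 = 14; pos_y_3 = 14.5; pos_z_3 = 11.5; height_3 = 7.5; pos_x_4 = 9.5; pos_y_4 = 8; pos_z_4 = 0.5; height_4 = 6.5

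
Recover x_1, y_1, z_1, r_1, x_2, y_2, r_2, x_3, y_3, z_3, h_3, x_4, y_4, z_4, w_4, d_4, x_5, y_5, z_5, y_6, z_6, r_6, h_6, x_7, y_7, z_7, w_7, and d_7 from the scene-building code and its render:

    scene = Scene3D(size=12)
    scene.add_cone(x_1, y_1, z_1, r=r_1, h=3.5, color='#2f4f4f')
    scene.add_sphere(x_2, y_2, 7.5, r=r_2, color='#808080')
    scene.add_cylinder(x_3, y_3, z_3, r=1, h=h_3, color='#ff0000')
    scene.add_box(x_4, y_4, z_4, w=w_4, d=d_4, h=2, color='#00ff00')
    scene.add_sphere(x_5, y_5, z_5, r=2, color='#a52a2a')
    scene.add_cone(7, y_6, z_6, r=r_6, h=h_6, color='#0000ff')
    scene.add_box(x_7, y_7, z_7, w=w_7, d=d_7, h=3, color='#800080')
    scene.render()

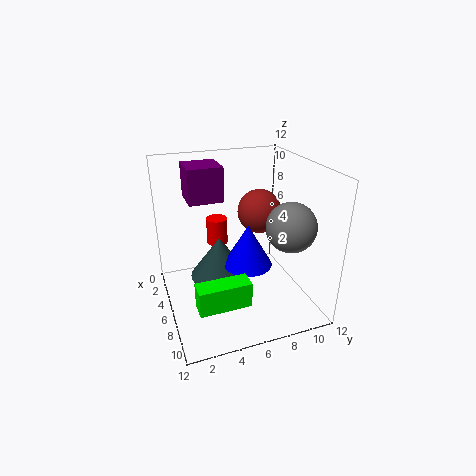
x_1 = 5.5, y_1 = 4.5, z_1 = 2.5, r_1 = 2.5, x_2 = 8.5, y_2 = 9.5, r_2 = 2, x_3 = 1.5, y_3 = 5.5, z_3 = 3.5, h_3 = 2.5, x_4 = 9, y_4 = 1.5, z_4 = 2.5, w_4 = 1.5, d_4 = 4, x_5 = 3.5, y_5 = 9, z_5 = 7, y_6 = 6.5, z_6 = 4, r_6 = 2, h_6 = 3.5, x_7 = 1, y_7 = 2.5, z_7 = 8.5, w_7 = 3, d_7 = 3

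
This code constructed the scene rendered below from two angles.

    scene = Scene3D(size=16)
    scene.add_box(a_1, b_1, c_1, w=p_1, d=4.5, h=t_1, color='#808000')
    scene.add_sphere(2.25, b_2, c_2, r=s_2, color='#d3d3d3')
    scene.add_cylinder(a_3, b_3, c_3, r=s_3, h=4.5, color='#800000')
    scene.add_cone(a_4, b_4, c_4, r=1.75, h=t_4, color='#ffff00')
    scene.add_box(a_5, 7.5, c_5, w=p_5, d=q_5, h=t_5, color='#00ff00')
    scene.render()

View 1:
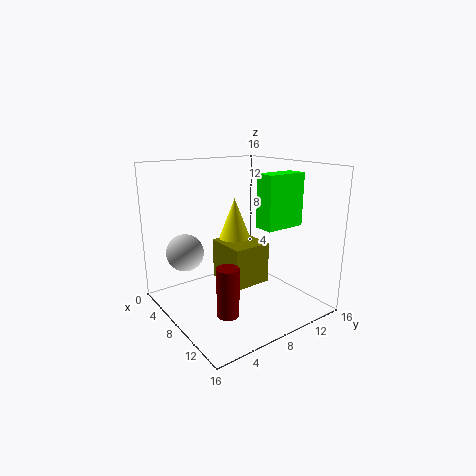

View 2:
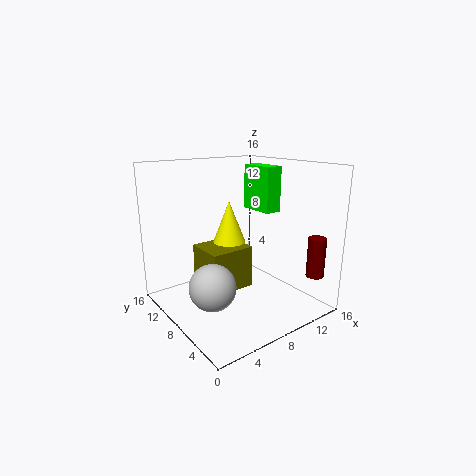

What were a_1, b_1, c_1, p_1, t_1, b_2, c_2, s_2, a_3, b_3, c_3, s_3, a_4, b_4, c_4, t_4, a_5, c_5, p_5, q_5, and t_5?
a_1 = 4.25; b_1 = 7; c_1 = 2.25; p_1 = 5; t_1 = 4.75; b_2 = 4.25; c_2 = 5.25; s_2 = 2.25; a_3 = 14.5; b_3 = 2.25; c_3 = 3.75; s_3 = 1; a_4 = 7; b_4 = 8.25; c_4 = 7.75; t_4 = 4.5; a_5 = 11.75; c_5 = 10.25; p_5 = 2; q_5 = 4.25; t_5 = 5.25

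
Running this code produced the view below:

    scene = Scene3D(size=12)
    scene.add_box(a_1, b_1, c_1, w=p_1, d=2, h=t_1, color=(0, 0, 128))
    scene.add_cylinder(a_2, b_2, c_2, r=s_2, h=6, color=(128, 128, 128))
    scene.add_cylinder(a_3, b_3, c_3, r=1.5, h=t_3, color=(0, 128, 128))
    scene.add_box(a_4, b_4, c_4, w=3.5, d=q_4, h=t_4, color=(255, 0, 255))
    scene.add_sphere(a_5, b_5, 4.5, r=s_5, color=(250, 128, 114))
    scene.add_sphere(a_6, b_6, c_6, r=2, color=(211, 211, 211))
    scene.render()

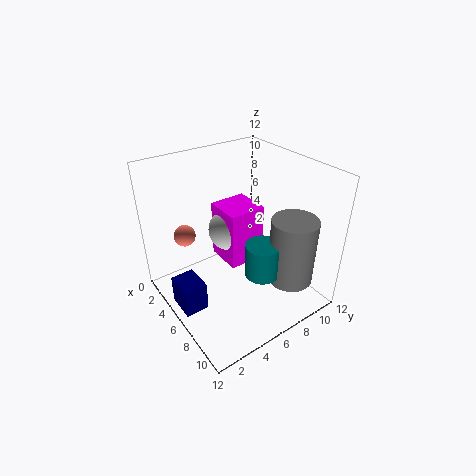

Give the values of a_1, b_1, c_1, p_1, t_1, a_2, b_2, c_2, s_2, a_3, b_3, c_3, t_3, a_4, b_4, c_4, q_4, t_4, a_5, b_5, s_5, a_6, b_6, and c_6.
a_1 = 4
b_1 = 0.5
c_1 = 0.5
p_1 = 2.5
t_1 = 2.5
a_2 = 8.5
b_2 = 10
c_2 = 1.5
s_2 = 2
a_3 = 7.5
b_3 = 7.5
c_3 = 2.5
t_3 = 3
a_4 = 1
b_4 = 6.5
c_4 = 1.5
q_4 = 3.5
t_4 = 5.5
a_5 = 1
b_5 = 3.5
s_5 = 1
a_6 = 2.5
b_6 = 7.5
c_6 = 4.5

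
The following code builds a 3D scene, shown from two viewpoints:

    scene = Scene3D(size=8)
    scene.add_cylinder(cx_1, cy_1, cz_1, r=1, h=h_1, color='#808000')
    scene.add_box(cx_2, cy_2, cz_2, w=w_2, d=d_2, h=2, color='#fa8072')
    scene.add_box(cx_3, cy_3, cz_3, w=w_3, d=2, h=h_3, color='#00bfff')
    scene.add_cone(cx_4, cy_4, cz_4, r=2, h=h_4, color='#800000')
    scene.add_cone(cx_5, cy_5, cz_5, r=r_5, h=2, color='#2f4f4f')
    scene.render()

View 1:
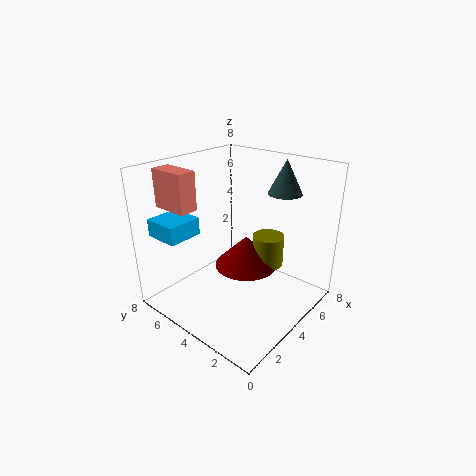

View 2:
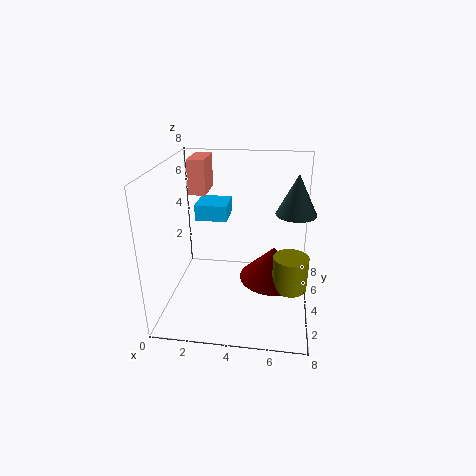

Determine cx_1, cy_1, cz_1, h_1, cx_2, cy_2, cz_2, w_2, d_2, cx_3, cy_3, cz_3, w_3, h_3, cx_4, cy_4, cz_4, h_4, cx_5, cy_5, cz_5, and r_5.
cx_1 = 7, cy_1 = 4, cz_1 = 1, h_1 = 2, cx_2 = 1, cy_2 = 5, cz_2 = 6, w_2 = 1, d_2 = 2, cx_3 = 1, cy_3 = 6, cz_3 = 4, w_3 = 2, h_3 = 1, cx_4 = 6, cy_4 = 5, cz_4 = 1, h_4 = 2, cx_5 = 7, cy_5 = 3, cz_5 = 6, r_5 = 1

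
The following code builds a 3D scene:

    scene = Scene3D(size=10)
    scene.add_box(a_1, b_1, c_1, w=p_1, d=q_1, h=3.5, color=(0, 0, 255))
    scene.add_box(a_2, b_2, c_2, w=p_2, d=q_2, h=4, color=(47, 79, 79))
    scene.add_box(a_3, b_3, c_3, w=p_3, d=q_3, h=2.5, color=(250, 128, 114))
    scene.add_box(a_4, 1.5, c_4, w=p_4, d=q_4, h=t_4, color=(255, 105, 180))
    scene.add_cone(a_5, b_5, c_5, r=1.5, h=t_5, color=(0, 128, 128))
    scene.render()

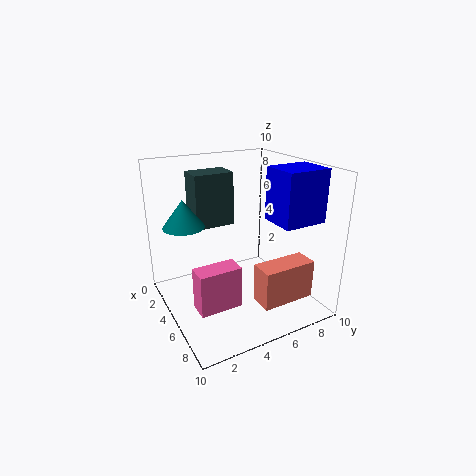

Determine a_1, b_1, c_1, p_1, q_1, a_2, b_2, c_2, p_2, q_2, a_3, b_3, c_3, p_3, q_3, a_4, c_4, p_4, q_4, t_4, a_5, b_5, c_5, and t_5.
a_1 = 6, b_1 = 6.5, c_1 = 6.5, p_1 = 2.5, q_1 = 3, a_2 = 0.5, b_2 = 3, c_2 = 5, p_2 = 2, q_2 = 3, a_3 = 8, b_3 = 4.5, c_3 = 2, p_3 = 1.5, q_3 = 3.5, a_4 = 5, c_4 = 0.5, p_4 = 1.5, q_4 = 3, t_4 = 3, a_5 = 2.5, b_5 = 2, c_5 = 5.5, t_5 = 2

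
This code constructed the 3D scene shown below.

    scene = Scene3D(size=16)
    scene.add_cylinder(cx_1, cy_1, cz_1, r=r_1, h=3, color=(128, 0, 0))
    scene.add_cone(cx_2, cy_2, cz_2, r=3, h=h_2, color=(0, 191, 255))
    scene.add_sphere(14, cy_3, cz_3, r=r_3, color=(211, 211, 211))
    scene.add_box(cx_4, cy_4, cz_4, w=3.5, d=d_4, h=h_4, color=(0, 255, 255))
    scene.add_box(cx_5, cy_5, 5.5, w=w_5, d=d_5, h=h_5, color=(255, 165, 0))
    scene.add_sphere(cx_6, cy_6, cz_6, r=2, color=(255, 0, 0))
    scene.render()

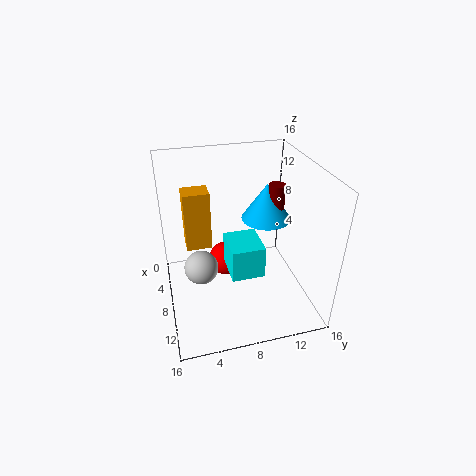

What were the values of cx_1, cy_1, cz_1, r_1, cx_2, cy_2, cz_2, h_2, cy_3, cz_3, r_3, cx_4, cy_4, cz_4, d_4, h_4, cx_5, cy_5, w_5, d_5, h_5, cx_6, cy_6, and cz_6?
cx_1 = 5; cy_1 = 13.5; cz_1 = 9.5; r_1 = 1; cx_2 = 4.5; cy_2 = 12.5; cz_2 = 8; h_2 = 4.5; cy_3 = 3; cz_3 = 9.5; r_3 = 1.5; cx_4 = 12; cy_4 = 5.5; cz_4 = 8.5; d_4 = 3; h_4 = 3; cx_5 = 3; cy_5 = 2.5; w_5 = 2.5; d_5 = 3; h_5 = 7; cx_6 = 6; cy_6 = 7; cz_6 = 4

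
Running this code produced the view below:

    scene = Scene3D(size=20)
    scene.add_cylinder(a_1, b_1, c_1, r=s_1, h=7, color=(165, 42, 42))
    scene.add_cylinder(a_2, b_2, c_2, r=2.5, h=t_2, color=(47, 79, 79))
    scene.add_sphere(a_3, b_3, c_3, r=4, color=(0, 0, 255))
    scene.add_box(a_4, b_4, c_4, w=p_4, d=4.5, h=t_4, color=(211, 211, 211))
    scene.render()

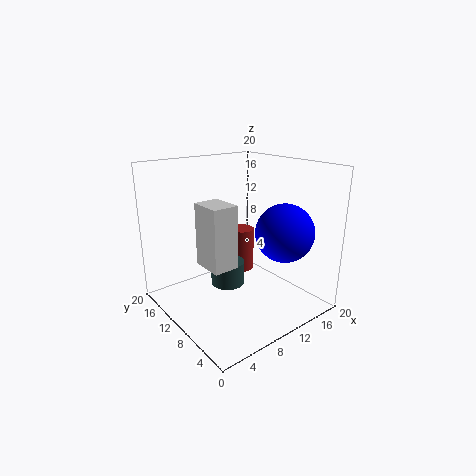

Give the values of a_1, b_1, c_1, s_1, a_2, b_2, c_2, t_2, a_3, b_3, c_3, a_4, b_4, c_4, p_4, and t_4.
a_1 = 15.5
b_1 = 16
c_1 = 1.5
s_1 = 2
a_2 = 10
b_2 = 12.5
c_2 = 2
t_2 = 3.5
a_3 = 14.5
b_3 = 5.5
c_3 = 11
a_4 = 4.5
b_4 = 7.5
c_4 = 7
p_4 = 3.5
t_4 = 8.5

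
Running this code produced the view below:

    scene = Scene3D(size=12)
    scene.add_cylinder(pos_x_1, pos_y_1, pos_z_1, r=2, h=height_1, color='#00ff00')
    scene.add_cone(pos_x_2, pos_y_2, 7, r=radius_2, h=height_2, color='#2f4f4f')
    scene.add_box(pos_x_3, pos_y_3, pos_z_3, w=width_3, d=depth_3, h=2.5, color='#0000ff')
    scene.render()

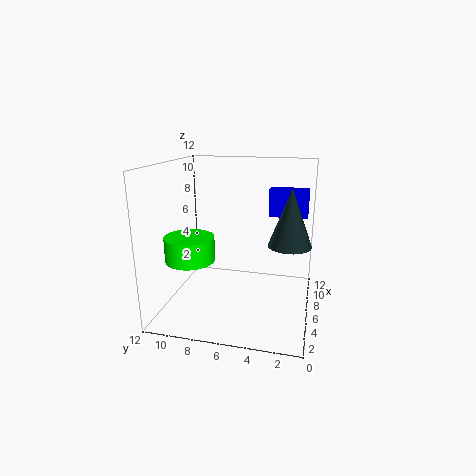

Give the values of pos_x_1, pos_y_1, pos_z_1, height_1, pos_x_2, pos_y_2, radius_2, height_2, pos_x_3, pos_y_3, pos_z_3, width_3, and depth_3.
pos_x_1 = 4
pos_y_1 = 9.5
pos_z_1 = 4.5
height_1 = 2
pos_x_2 = 2.5
pos_y_2 = 1.5
radius_2 = 1.5
height_2 = 4
pos_x_3 = 9.5
pos_y_3 = 0.5
pos_z_3 = 7
width_3 = 1.5
depth_3 = 3.5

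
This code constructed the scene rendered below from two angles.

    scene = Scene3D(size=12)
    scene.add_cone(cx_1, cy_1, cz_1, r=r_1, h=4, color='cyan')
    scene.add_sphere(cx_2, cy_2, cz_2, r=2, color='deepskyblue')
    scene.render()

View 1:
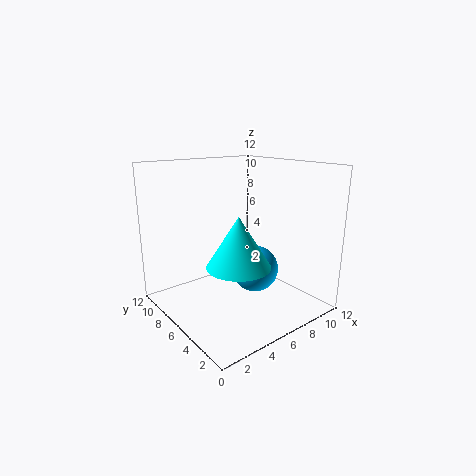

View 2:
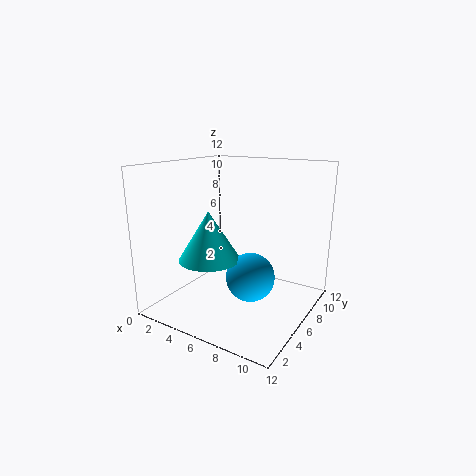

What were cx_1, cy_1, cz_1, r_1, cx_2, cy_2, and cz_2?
cx_1 = 4.5; cy_1 = 4; cz_1 = 4.5; r_1 = 2.5; cx_2 = 7.5; cy_2 = 5.5; cz_2 = 3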